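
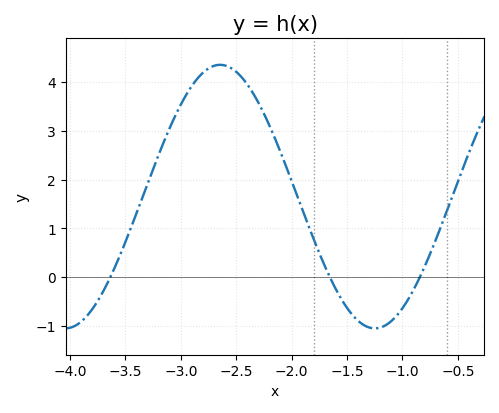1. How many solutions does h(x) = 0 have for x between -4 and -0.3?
3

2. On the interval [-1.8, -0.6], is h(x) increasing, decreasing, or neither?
neither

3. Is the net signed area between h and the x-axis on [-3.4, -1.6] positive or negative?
positive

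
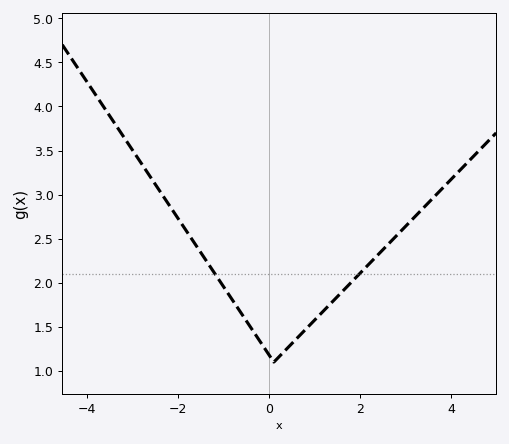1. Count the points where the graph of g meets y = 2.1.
2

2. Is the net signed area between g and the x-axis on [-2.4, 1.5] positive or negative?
positive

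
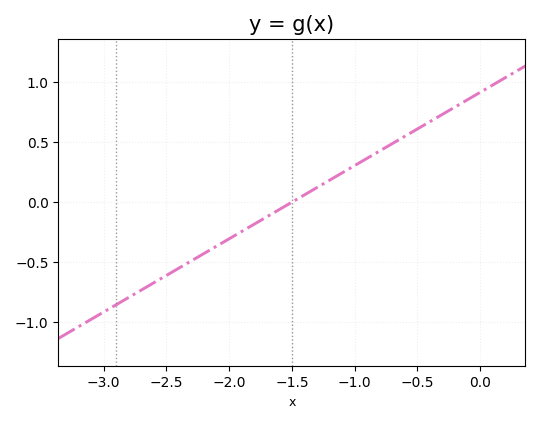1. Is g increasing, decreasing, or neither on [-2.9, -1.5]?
increasing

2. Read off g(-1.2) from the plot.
0.183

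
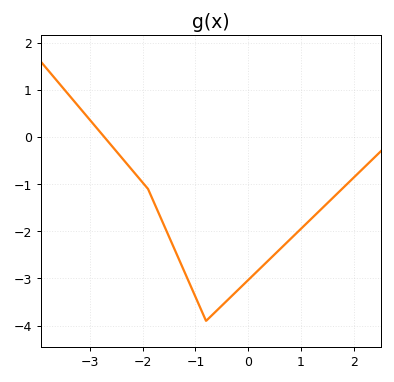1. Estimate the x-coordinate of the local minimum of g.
-0.8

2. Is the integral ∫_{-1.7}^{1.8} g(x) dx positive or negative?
negative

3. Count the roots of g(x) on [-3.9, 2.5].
1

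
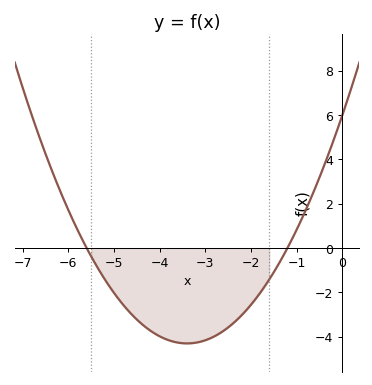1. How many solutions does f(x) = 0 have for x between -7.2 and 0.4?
2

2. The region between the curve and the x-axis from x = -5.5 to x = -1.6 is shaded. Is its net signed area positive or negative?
negative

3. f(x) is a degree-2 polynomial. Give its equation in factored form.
y = 0.89(x + 5.6)(x + 1.2)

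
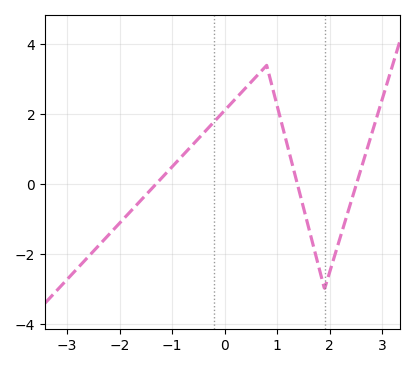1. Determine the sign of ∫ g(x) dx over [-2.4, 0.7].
positive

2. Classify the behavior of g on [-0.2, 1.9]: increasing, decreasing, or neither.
neither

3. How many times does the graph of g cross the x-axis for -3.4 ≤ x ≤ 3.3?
3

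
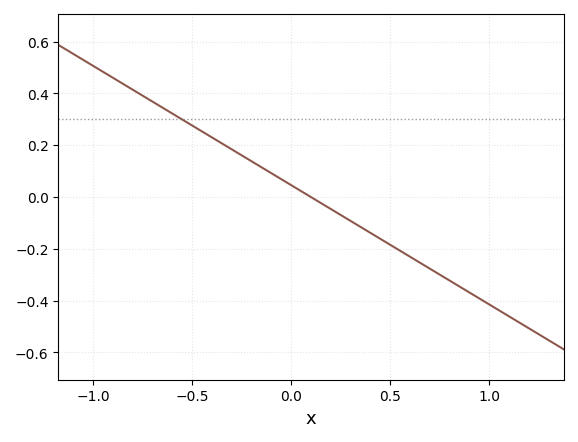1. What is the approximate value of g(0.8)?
-0.32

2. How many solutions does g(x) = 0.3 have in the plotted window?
1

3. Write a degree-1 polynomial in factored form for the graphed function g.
y = -0.46(x - 0.1)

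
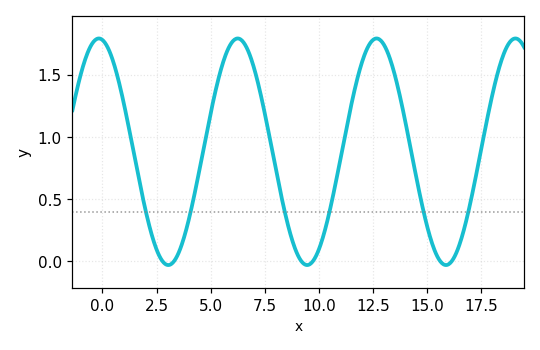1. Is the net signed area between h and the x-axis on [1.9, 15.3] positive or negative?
positive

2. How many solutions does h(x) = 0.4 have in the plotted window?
6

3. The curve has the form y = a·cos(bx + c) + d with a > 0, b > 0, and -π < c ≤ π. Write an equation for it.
y = 0.91cos(0.98x + 0.162) + 0.88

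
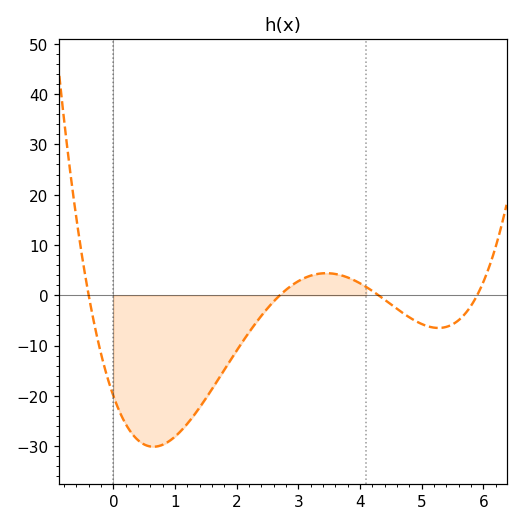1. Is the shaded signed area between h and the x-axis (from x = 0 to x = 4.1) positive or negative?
negative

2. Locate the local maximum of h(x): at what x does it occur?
3.45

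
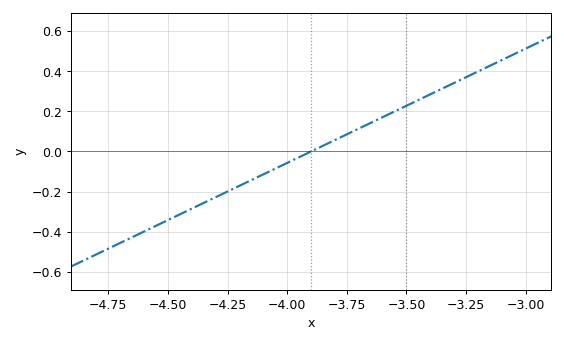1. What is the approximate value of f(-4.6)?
-0.4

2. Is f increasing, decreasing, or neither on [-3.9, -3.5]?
increasing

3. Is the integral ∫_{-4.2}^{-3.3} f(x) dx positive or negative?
positive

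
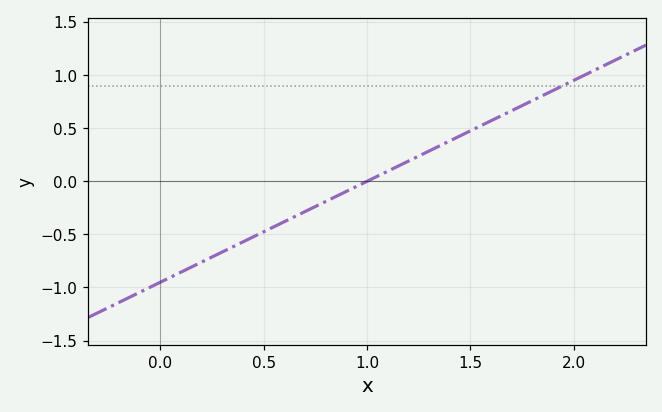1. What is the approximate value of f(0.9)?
-0.1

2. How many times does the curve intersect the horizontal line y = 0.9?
1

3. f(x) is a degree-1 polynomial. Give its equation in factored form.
y = 0.95(x - 1)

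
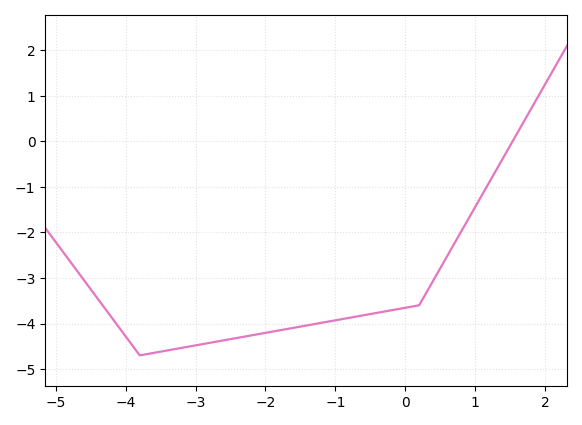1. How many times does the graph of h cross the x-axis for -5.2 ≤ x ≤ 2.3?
1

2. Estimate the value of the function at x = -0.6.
-3.82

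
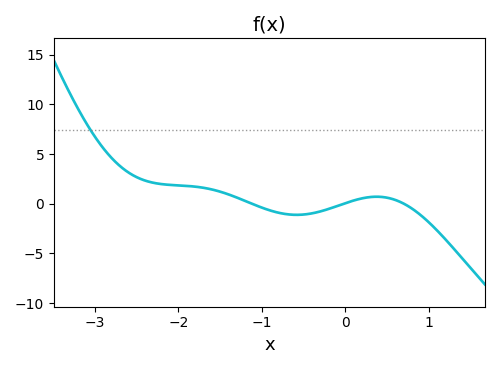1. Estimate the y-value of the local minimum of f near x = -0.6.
-1.12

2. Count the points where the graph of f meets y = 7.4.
1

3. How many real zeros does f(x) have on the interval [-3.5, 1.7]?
3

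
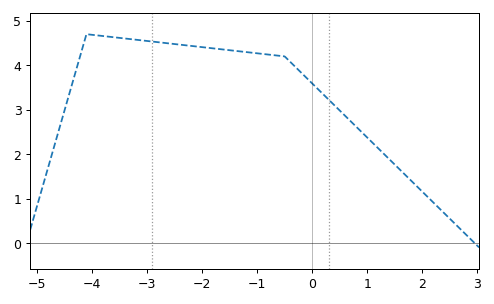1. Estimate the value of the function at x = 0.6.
2.9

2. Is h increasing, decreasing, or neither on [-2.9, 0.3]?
decreasing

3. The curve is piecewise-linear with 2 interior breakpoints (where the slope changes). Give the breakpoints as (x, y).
(-4.1, 4.7); (-0.5, 4.2)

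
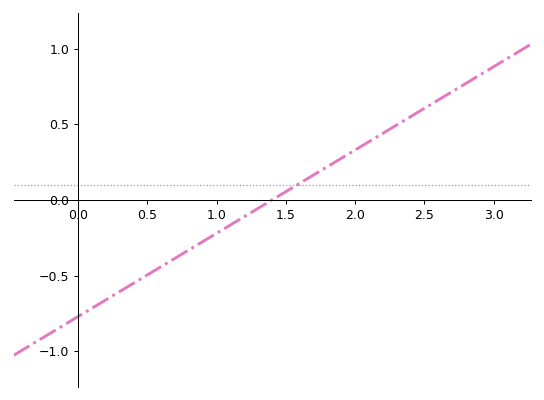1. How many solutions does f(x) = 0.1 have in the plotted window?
1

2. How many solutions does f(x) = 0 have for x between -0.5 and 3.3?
1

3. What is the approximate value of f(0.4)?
-0.55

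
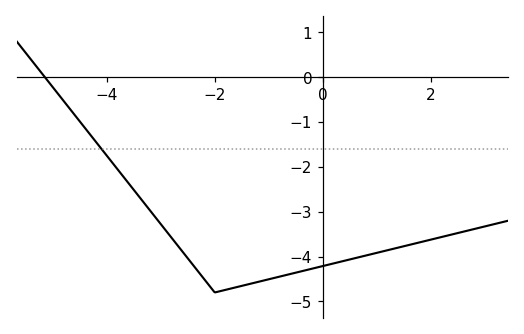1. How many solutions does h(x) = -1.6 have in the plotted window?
1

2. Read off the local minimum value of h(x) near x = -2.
-4.8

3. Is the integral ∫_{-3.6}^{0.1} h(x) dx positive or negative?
negative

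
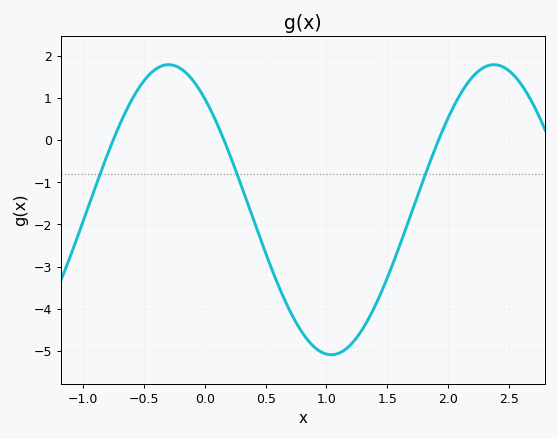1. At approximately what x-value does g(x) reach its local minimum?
1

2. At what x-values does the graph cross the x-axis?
-0.8, 0.2, 1.9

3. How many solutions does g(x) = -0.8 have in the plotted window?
3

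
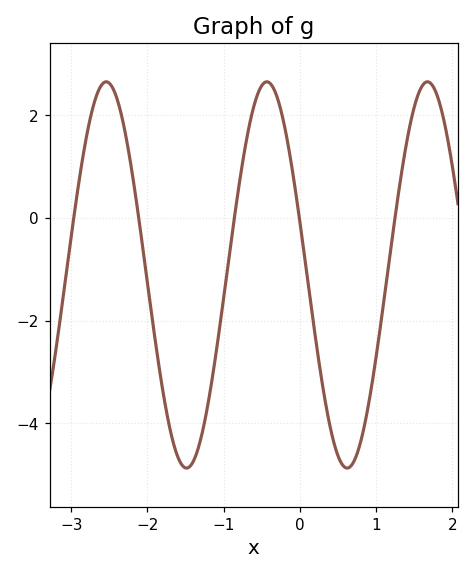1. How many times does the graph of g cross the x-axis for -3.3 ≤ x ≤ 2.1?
5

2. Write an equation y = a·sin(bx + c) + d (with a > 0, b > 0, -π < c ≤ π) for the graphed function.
y = 3.76sin(3x + 2.9) - 1.11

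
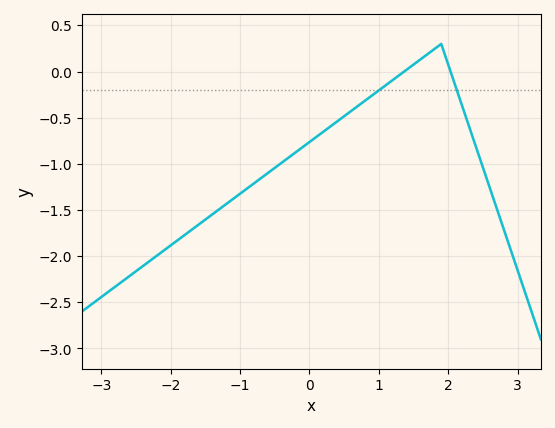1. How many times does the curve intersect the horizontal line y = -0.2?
2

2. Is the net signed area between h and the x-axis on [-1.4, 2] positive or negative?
negative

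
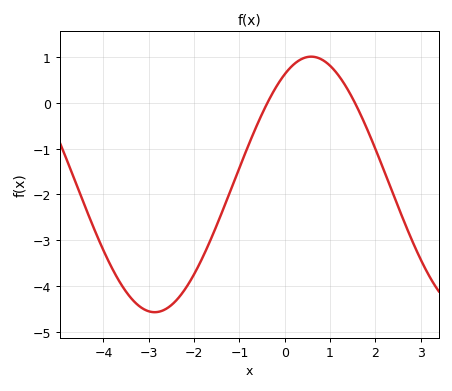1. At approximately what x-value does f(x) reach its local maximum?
0.6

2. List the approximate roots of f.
-0.4, 1.6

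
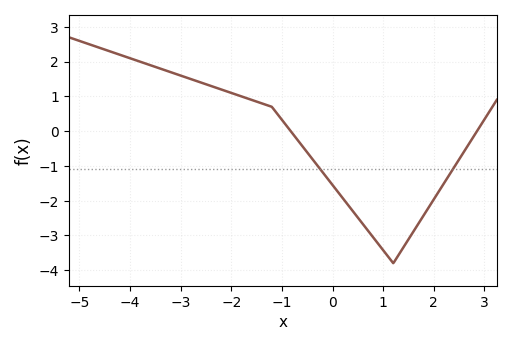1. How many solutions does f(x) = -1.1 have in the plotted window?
2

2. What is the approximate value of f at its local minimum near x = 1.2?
-3.8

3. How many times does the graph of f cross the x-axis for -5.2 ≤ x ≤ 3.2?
2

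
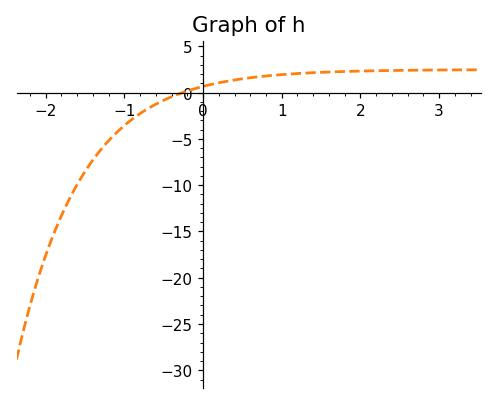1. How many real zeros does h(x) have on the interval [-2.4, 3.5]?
1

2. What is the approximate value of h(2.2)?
2.5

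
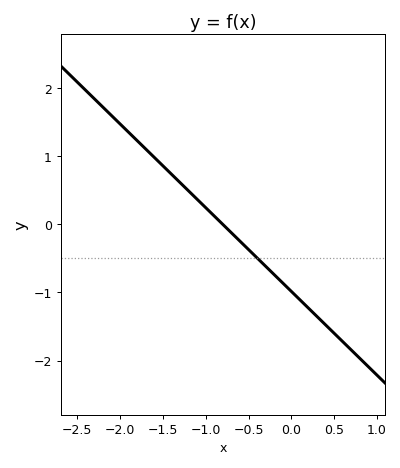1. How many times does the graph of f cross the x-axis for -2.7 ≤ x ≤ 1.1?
1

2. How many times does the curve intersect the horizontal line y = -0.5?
1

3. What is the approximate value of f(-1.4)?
0.7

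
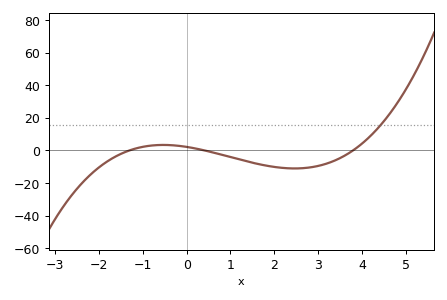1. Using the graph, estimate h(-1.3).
0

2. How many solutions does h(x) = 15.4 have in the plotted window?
1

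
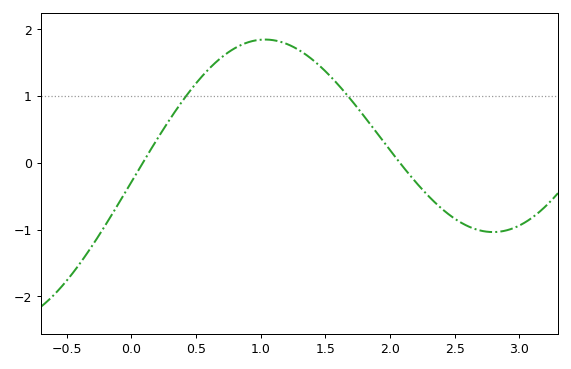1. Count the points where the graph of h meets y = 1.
2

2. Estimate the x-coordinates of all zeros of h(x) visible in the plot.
0.1, 2.1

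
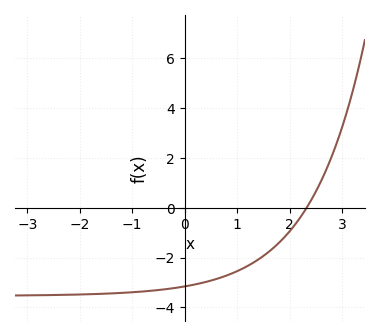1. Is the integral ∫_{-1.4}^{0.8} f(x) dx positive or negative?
negative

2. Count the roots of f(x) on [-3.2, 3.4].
1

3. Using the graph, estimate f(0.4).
-2.98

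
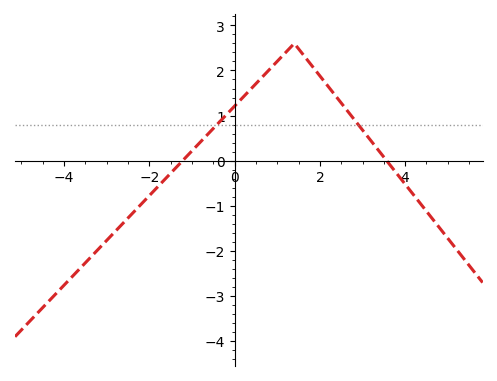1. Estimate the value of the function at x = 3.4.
0.2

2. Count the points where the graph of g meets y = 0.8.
2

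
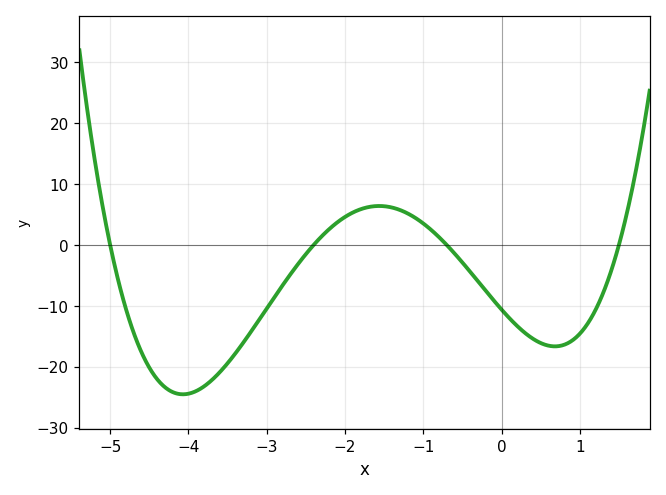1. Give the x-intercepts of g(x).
-5, -2.4, -0.7, 1.5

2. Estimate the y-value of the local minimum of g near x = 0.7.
-16.6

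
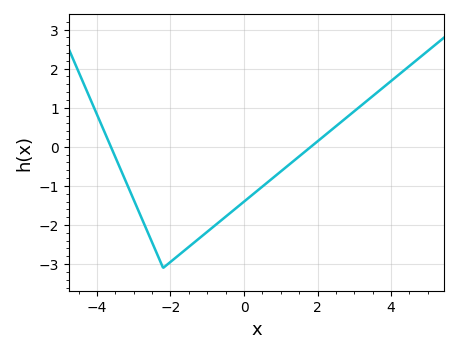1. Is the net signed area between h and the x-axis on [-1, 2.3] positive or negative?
negative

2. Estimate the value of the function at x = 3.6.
1.4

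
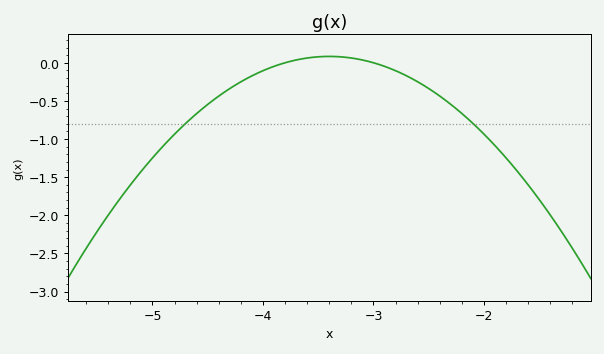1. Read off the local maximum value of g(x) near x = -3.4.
0.1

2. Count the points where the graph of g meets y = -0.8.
2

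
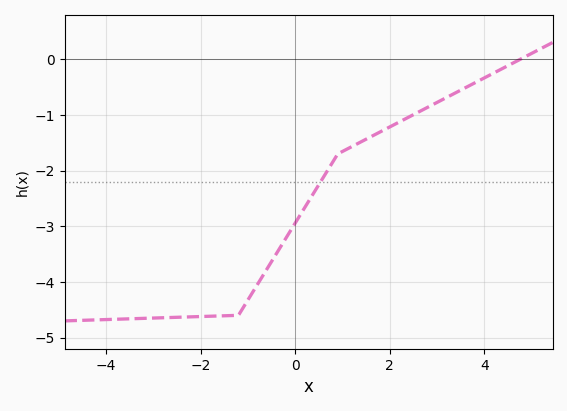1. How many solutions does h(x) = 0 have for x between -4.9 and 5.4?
1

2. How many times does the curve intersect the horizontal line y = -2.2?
1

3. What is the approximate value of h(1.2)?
-1.57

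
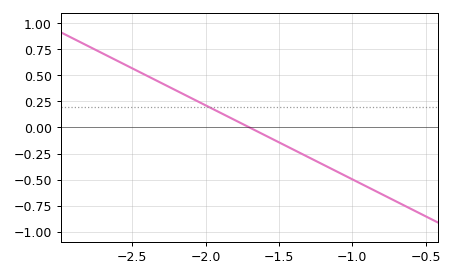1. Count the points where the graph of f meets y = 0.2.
1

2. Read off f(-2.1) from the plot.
0.3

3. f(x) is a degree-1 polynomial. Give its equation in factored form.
y = -0.71(x + 1.7)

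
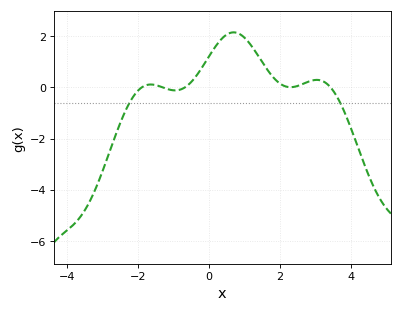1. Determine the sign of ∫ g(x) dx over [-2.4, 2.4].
positive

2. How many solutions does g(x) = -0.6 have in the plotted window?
2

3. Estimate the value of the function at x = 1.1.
1.8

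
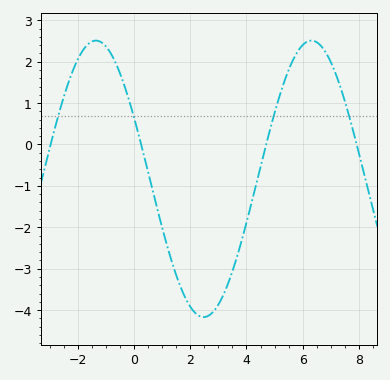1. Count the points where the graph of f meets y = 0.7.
4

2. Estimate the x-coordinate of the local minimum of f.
2.4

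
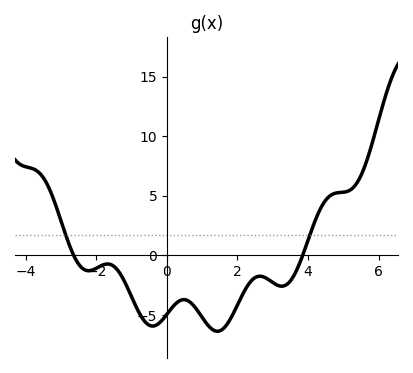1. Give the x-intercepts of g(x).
-2.65, 3.85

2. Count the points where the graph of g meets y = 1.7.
2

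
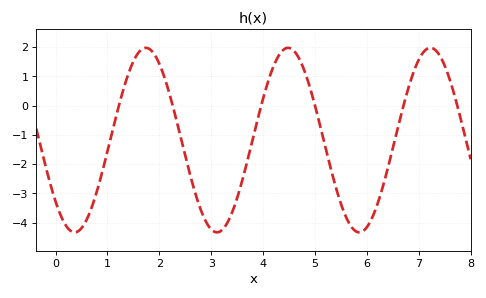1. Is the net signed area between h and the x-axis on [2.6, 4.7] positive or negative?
negative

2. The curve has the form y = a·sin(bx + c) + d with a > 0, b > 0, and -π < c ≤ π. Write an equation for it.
y = 3.15sin(2.29x - 2.41) - 1.18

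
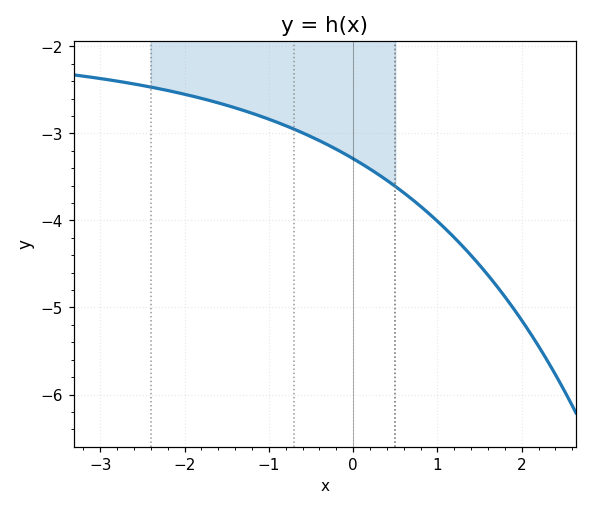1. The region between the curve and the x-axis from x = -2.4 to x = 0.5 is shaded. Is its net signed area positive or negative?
negative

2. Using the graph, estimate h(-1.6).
-2.6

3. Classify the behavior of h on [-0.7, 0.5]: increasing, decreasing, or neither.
decreasing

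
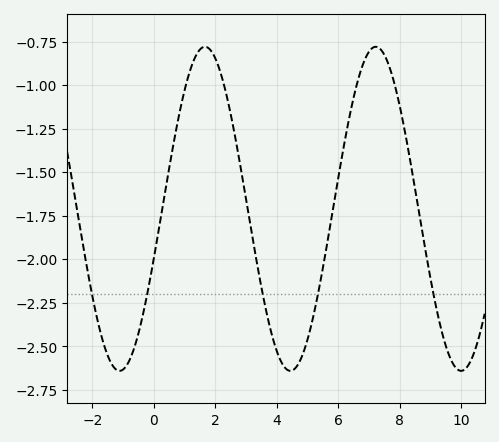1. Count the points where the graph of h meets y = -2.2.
5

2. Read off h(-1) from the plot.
-2.63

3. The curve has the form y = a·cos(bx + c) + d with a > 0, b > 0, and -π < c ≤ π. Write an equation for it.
y = 0.93cos(1.13x - 1.88) - 1.71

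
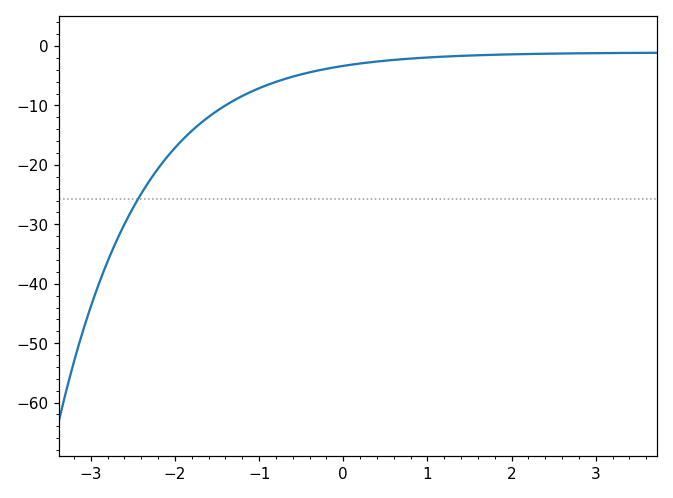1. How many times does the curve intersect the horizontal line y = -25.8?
1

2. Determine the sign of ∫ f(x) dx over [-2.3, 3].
negative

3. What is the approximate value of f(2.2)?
-1.34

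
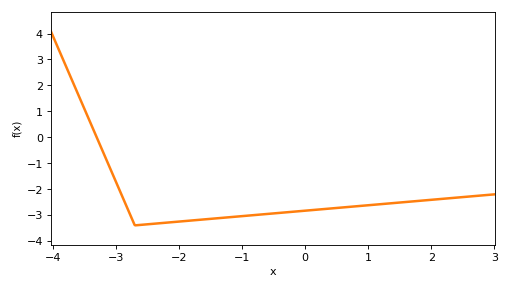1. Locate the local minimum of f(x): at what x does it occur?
-2.7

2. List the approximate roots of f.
-3.3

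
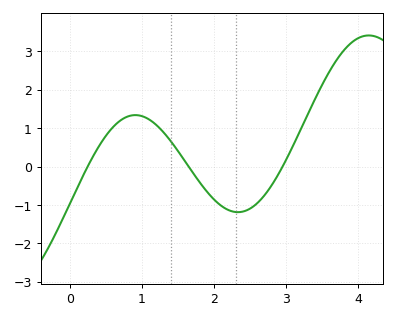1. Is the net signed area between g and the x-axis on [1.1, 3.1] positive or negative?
negative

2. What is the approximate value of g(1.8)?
-0.409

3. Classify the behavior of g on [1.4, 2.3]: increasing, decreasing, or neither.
decreasing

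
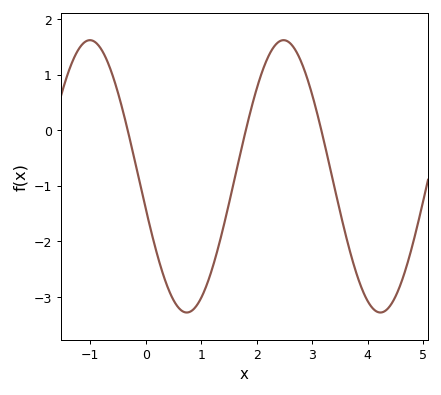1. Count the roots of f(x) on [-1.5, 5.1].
3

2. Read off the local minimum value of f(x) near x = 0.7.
-3.3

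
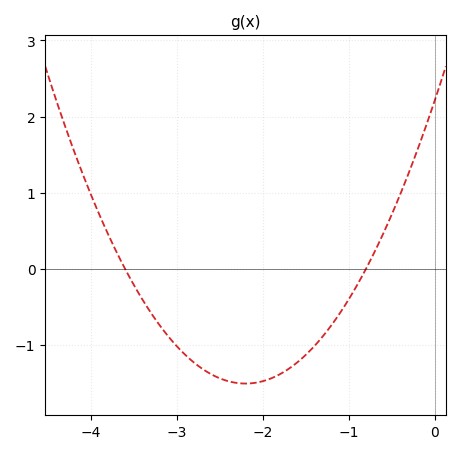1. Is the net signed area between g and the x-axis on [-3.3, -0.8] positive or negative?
negative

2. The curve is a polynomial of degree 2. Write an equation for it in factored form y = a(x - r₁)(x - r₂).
y = 0.77(x + 3.6)(x + 0.8)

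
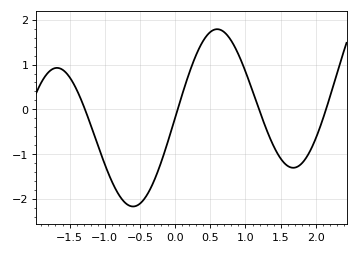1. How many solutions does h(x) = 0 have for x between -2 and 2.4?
4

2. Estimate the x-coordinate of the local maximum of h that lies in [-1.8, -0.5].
-1.7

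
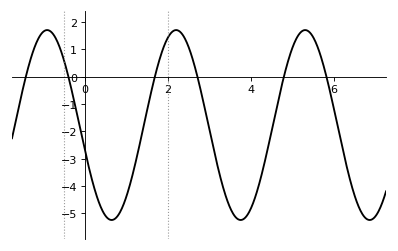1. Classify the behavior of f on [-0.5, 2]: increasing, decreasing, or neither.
neither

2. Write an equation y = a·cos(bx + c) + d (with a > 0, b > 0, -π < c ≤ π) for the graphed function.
y = 3.48cos(2x + 1.8) - 1.77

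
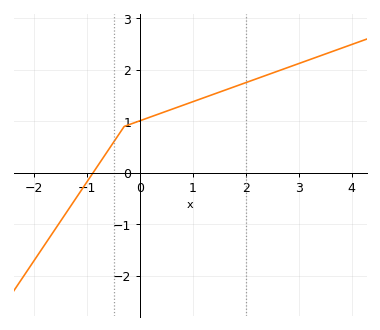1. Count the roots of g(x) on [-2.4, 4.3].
1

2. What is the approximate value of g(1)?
1.4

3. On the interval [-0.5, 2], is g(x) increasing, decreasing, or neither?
increasing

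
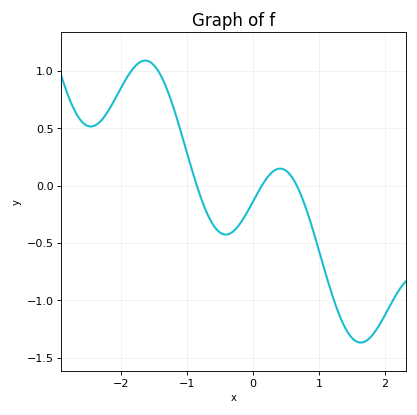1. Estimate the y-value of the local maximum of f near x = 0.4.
0.149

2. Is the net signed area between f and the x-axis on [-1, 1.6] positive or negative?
negative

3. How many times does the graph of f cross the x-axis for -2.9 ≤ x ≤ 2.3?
3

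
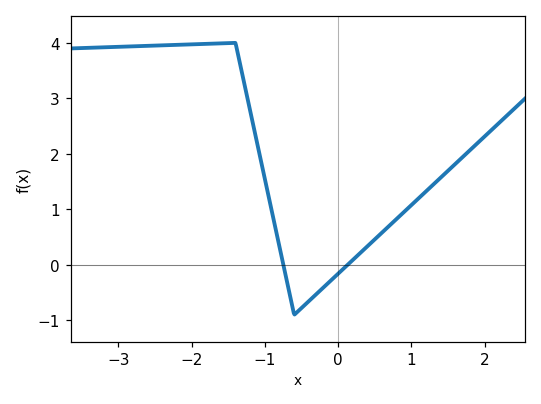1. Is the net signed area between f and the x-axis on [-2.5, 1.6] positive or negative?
positive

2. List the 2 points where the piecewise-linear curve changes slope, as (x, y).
(-1.4, 4); (-0.6, -0.9)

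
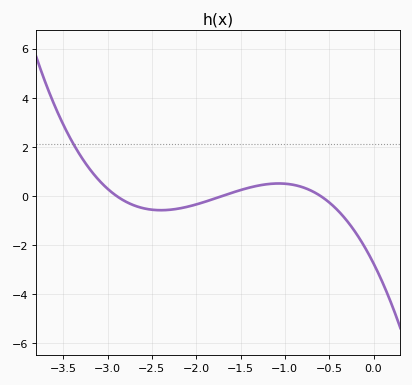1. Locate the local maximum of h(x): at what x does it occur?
-1.1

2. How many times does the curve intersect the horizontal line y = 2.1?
1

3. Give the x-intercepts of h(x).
-2.9, -1.7, -0.6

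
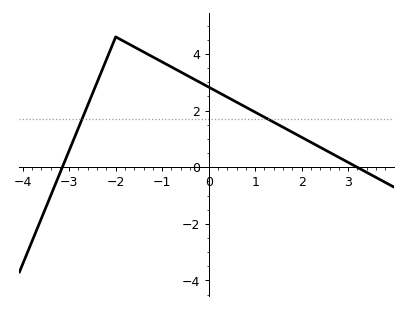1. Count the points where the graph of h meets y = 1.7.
2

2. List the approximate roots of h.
-3.15, 3.19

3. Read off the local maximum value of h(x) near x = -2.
4.6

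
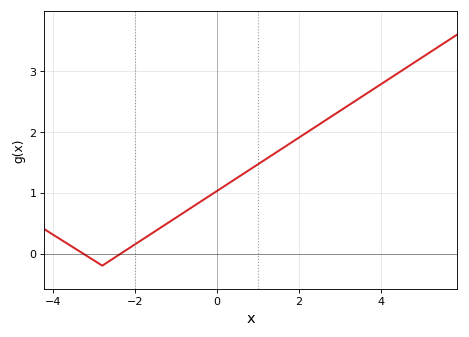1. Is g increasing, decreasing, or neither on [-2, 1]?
increasing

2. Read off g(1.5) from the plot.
1.69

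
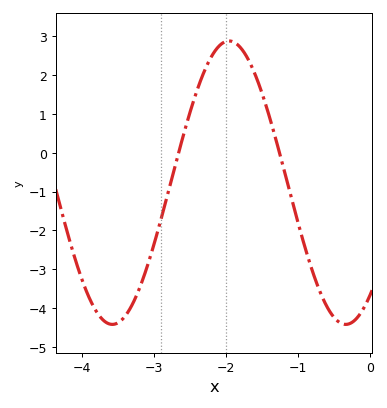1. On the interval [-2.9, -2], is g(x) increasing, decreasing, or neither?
increasing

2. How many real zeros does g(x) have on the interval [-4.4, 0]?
2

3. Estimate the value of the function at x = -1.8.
2.71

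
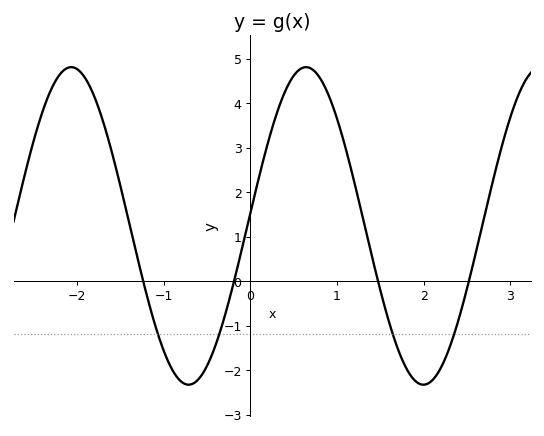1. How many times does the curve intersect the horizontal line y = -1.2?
4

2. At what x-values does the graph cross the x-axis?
-1.24, -0.188, 1.47, 2.52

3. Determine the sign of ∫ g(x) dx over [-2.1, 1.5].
positive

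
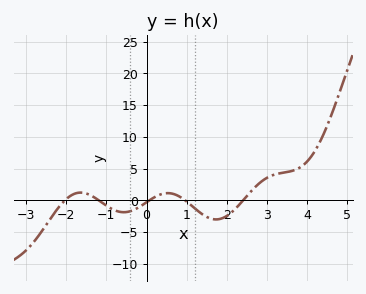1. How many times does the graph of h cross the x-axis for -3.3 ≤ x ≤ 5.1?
5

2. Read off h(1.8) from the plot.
-3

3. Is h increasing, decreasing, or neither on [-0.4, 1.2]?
neither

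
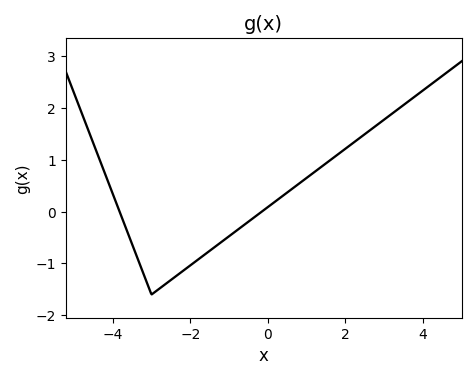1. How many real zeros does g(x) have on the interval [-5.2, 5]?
2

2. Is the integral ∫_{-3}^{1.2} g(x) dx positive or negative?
negative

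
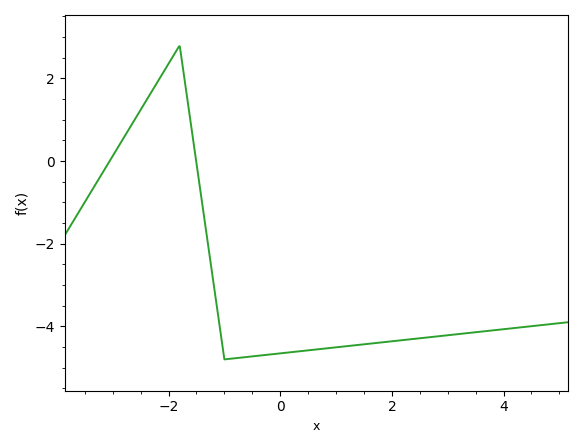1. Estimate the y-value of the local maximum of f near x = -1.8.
2.8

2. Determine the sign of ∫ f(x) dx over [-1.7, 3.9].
negative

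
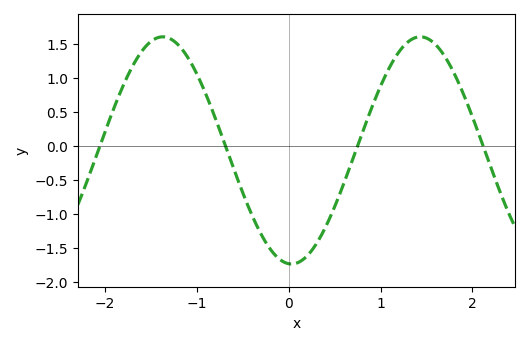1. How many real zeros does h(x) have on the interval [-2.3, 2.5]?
4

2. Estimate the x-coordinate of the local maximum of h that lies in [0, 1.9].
1.43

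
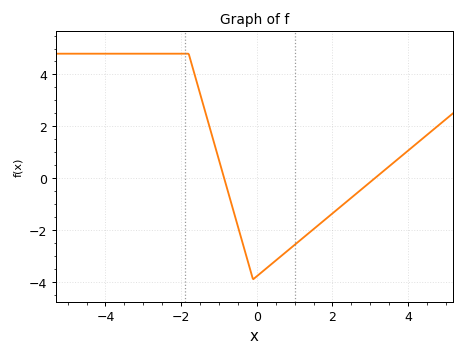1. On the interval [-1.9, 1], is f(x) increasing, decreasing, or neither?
neither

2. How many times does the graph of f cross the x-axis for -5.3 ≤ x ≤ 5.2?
2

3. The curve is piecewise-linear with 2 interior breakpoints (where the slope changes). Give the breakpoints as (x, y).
(-1.8, 4.8); (-0.1, -3.9)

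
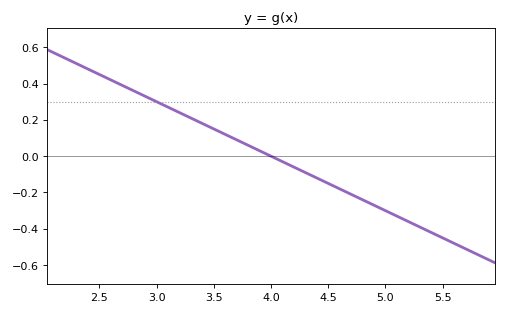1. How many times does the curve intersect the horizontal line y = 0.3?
1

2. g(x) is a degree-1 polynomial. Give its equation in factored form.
y = -0.3(x - 4)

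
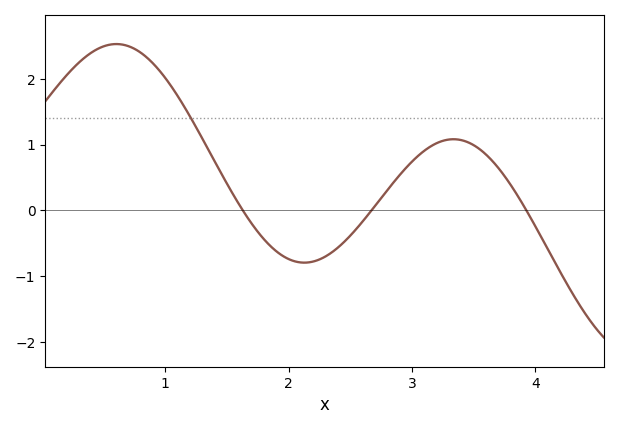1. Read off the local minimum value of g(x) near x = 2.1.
-0.8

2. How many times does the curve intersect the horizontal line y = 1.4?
1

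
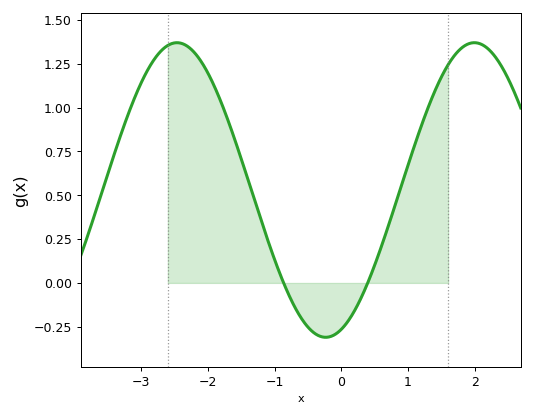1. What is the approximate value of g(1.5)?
1.18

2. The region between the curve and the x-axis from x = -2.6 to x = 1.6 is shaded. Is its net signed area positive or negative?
positive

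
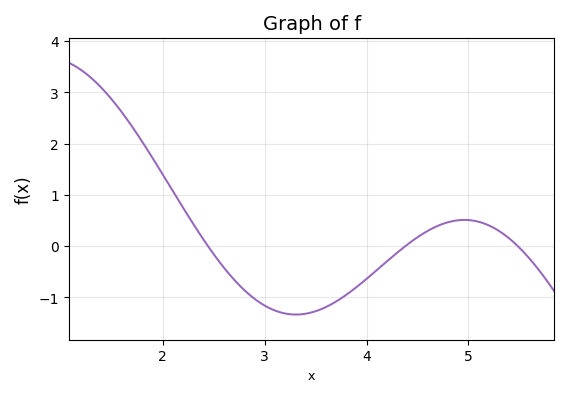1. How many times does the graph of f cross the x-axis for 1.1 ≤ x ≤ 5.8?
3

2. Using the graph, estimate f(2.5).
-0.156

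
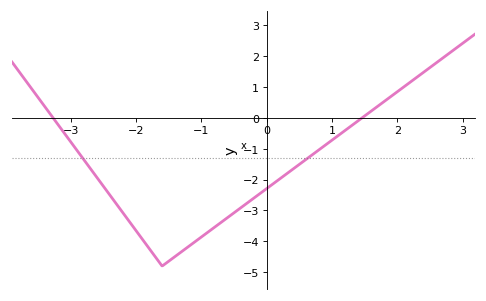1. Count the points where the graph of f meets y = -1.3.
2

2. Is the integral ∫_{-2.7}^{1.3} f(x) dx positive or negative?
negative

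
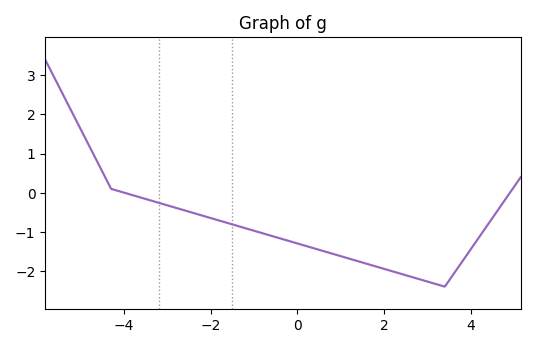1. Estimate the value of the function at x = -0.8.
-1.04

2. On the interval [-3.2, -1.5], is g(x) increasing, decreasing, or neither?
decreasing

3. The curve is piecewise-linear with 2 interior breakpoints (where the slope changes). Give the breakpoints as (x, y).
(-4.3, 0.1); (3.4, -2.4)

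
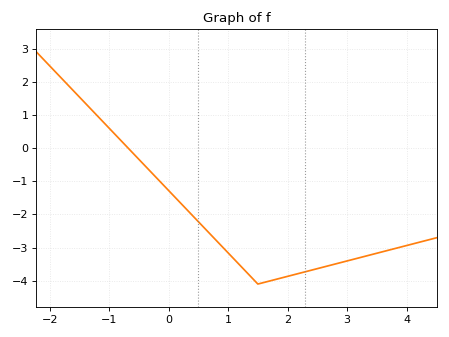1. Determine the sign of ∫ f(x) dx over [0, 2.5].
negative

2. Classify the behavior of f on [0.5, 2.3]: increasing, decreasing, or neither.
neither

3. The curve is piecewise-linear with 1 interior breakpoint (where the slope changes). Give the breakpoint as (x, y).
(1.5, -4.1)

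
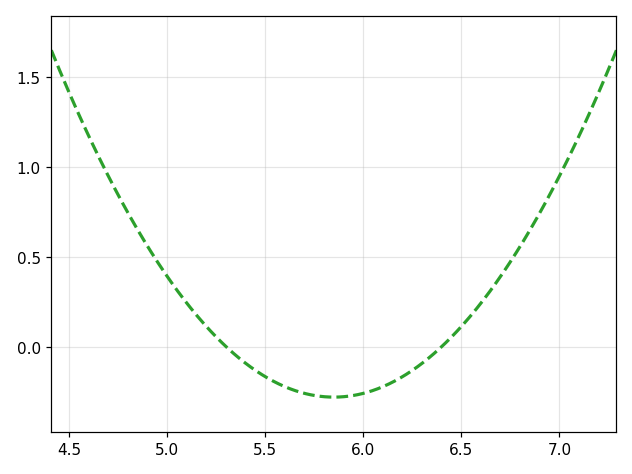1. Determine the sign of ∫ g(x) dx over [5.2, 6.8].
negative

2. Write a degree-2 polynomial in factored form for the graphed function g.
y = 0.93(x - 5.3)(x - 6.4)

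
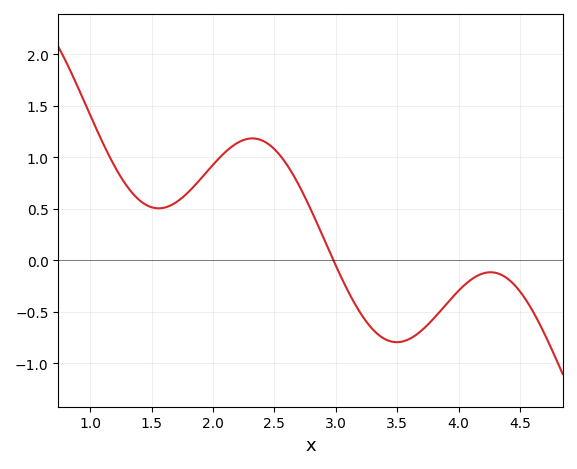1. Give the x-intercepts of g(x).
3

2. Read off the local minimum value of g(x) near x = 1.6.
0.5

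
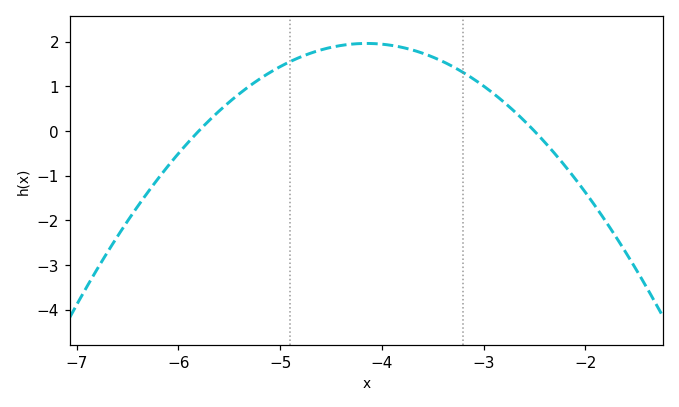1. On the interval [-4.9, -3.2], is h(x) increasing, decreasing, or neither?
neither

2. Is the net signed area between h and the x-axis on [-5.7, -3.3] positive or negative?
positive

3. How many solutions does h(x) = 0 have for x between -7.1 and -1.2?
2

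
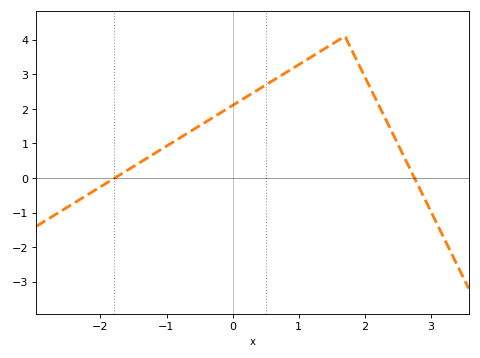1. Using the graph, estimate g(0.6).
2.8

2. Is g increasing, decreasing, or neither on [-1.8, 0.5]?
increasing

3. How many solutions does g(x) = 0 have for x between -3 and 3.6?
2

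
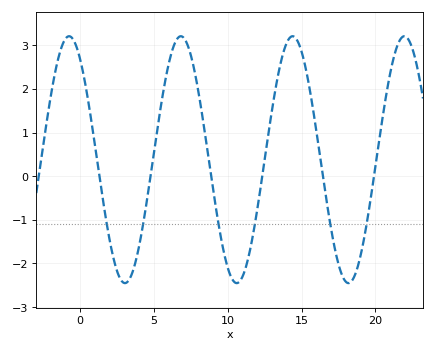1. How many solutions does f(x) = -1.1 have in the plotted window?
6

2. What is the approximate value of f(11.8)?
-1.18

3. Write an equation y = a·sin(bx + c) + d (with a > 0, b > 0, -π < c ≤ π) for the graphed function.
y = 2.83sin(0.83x + 2.19) + 0.38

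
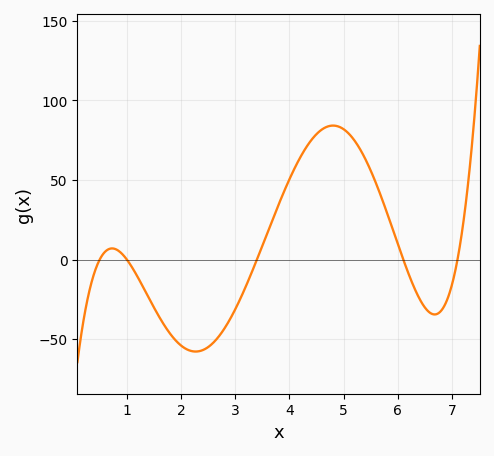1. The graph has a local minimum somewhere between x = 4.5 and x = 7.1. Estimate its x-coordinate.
6.7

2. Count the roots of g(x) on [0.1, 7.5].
5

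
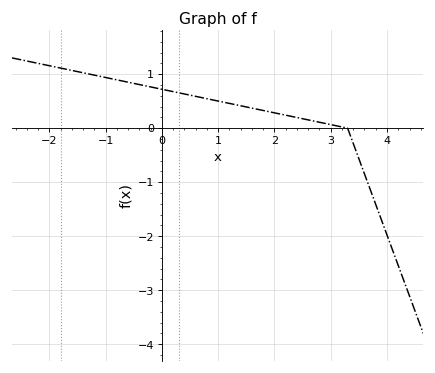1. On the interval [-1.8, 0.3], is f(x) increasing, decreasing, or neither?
decreasing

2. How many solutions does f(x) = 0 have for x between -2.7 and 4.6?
1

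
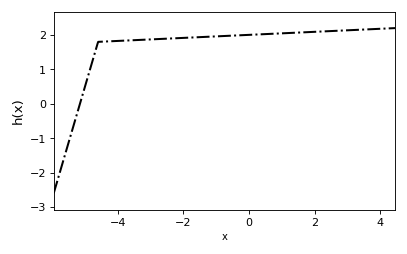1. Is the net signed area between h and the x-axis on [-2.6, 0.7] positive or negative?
positive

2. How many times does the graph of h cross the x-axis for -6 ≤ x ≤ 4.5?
1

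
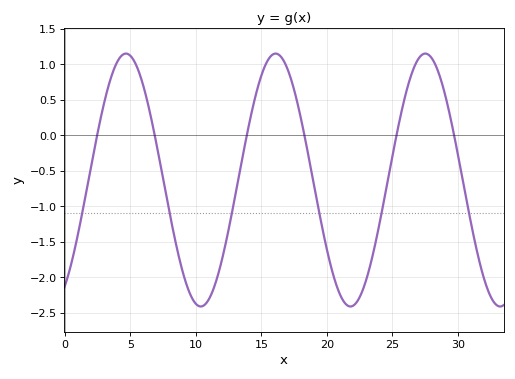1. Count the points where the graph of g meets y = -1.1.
6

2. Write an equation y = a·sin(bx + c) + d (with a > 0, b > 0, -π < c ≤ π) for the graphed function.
y = 1.78sin(0.55x - 0.99) - 0.63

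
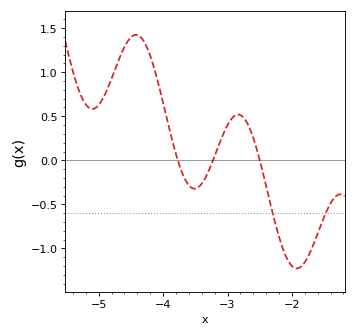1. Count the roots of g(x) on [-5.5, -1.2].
3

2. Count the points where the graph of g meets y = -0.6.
2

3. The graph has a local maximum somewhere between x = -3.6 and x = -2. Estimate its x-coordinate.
-2.84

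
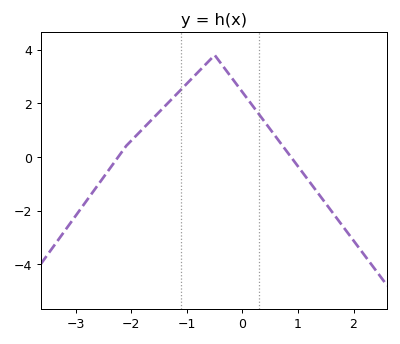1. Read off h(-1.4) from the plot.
1.89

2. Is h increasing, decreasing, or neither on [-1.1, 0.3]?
neither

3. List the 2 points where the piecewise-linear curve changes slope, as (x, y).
(-2.1, 0.4); (-0.5, 3.8)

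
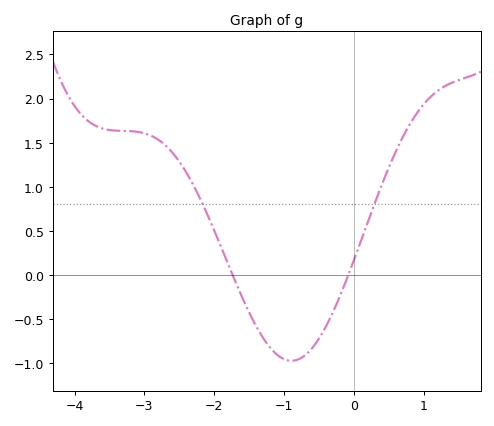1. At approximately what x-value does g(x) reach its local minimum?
-0.9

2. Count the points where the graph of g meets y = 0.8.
2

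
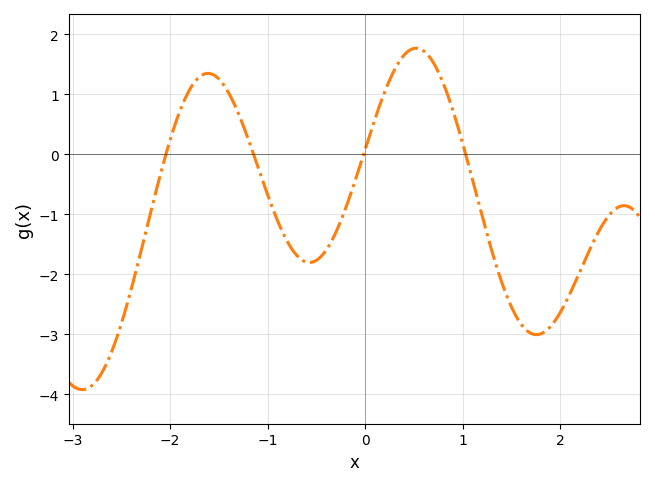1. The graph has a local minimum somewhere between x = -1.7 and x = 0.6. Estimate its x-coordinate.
-0.6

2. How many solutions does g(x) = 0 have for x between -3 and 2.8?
4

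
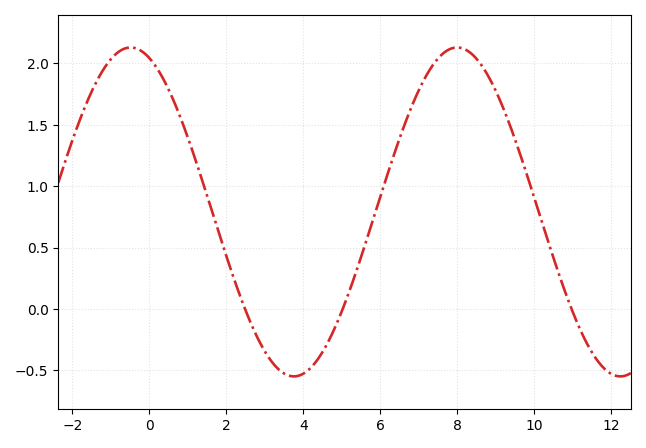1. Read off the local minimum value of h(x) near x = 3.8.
-0.55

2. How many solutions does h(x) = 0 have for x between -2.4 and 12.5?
3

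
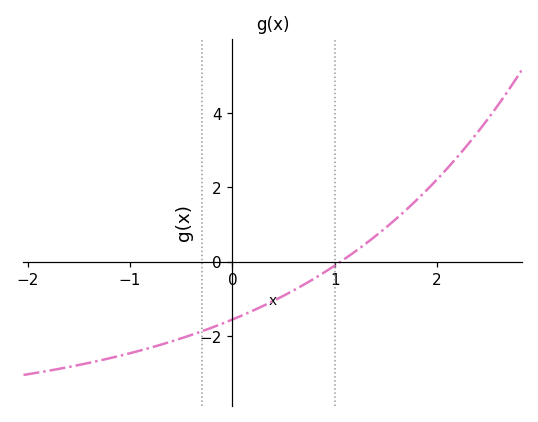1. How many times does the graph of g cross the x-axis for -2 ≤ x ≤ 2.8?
1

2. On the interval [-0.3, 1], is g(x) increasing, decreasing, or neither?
increasing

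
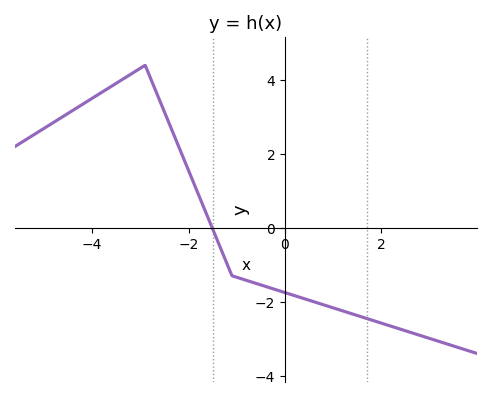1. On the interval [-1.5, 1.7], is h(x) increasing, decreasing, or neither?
decreasing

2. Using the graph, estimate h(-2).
1.55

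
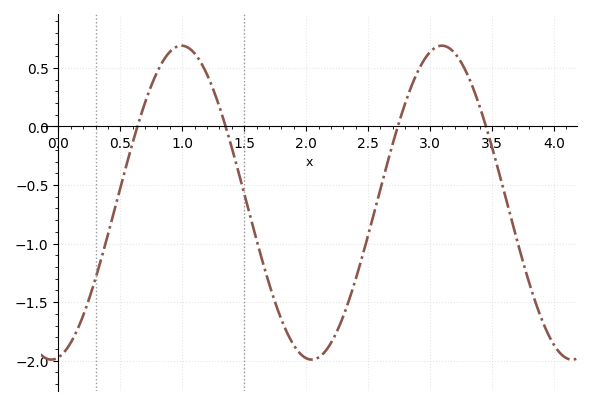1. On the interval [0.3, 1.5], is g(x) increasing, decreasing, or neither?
neither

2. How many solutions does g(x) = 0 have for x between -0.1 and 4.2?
4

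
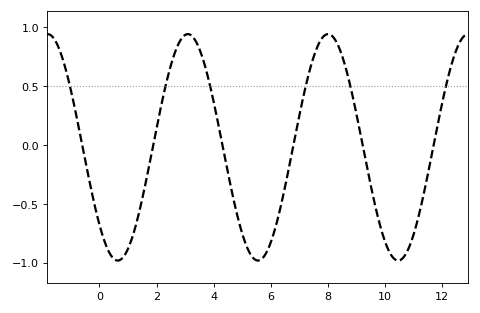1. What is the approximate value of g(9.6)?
-0.45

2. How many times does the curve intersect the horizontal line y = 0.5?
6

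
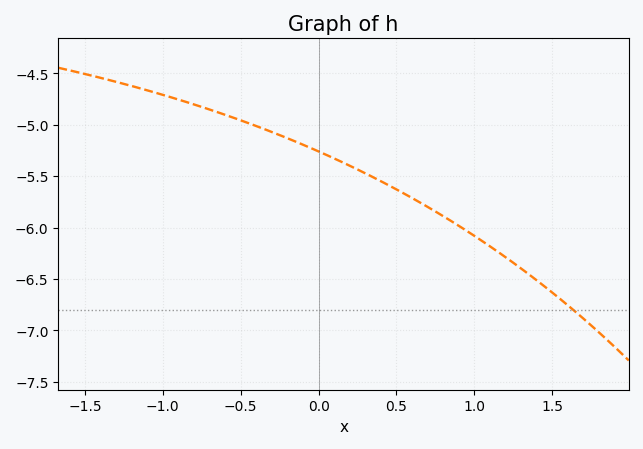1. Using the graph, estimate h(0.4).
-5.55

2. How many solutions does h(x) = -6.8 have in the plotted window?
1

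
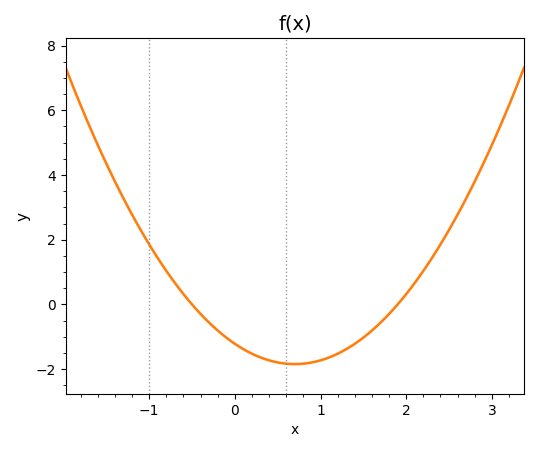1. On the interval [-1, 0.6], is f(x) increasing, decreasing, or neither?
decreasing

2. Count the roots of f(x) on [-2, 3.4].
2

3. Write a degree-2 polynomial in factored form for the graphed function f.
y = 1.28(x + 0.5)(x - 1.9)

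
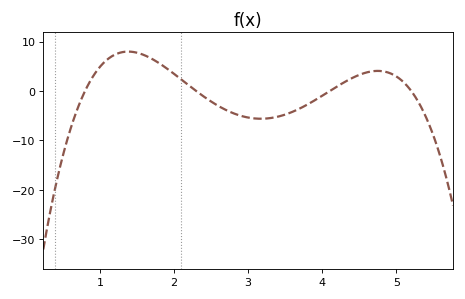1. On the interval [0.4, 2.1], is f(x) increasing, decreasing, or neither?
neither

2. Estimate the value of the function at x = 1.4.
8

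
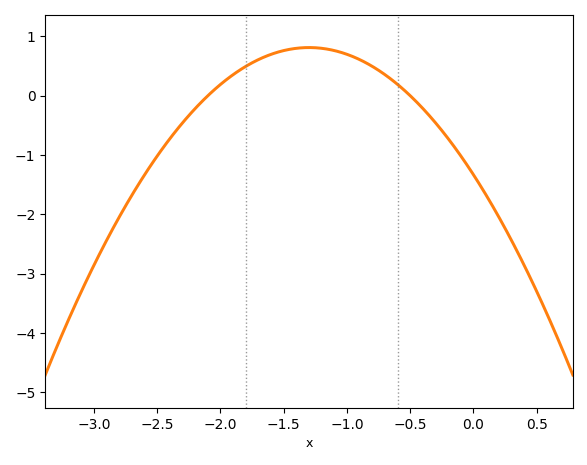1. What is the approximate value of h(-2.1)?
0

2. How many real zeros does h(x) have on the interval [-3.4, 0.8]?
2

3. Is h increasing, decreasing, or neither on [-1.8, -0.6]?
neither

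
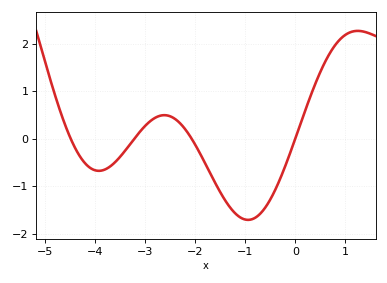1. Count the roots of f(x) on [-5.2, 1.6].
4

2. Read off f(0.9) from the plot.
2.09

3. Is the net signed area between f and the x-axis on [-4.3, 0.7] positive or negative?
negative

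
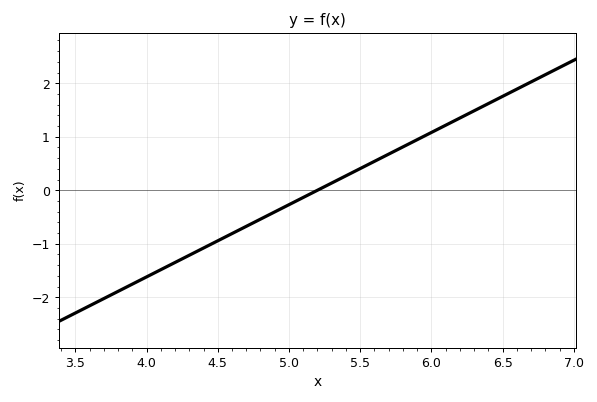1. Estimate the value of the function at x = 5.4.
0.3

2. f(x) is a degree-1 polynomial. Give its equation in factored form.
y = 1.35(x - 5.2)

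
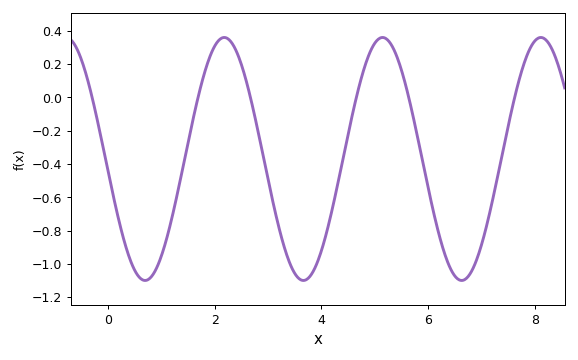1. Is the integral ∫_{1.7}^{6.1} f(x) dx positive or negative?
negative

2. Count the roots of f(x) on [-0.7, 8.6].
6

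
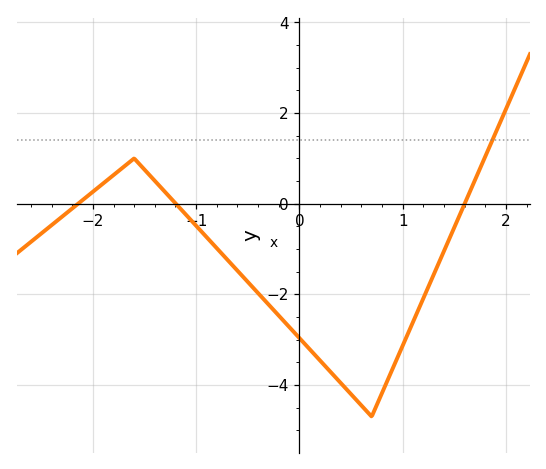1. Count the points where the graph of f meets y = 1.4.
1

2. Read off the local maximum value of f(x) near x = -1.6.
0.998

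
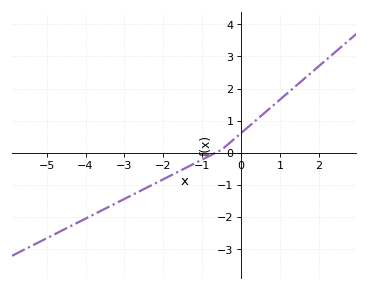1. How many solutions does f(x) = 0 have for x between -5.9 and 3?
1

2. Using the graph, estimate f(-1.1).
-0.3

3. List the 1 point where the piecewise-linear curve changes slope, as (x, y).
(-0.5, 0.1)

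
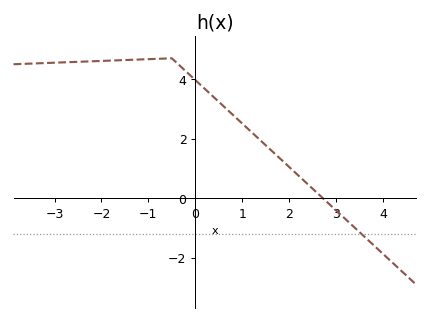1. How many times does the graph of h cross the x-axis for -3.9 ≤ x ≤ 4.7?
1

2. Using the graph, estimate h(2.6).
0.182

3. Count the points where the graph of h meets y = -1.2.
1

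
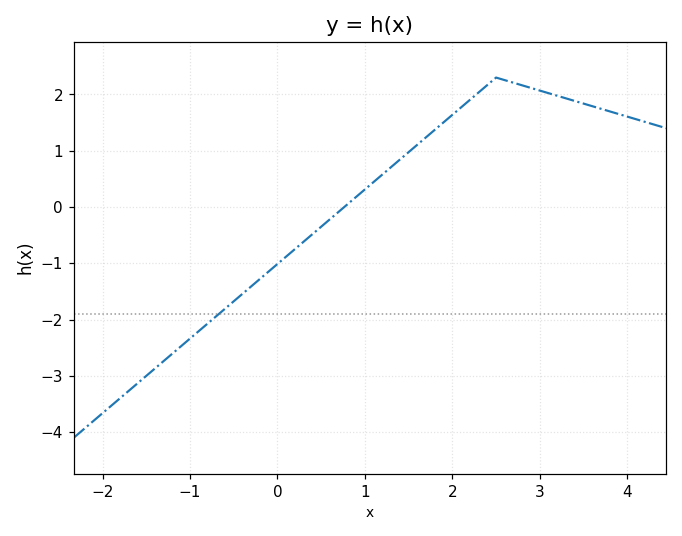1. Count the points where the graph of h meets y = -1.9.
1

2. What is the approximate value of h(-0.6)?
-1.81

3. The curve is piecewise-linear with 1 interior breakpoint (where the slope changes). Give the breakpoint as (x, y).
(2.5, 2.3)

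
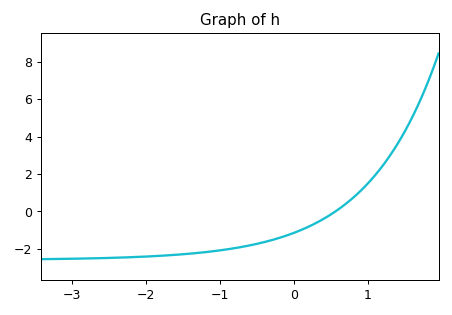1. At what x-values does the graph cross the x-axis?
0.561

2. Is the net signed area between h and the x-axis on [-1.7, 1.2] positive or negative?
negative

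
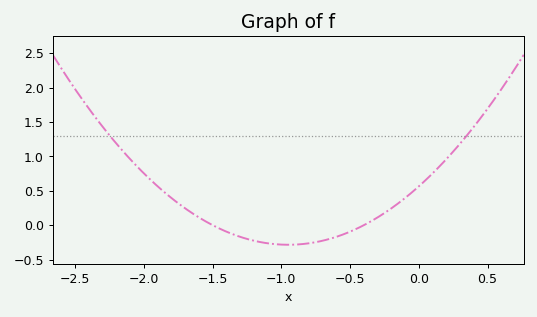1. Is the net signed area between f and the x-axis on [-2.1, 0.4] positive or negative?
positive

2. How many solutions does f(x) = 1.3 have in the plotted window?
2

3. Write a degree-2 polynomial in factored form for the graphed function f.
y = 0.94(x + 1.5)(x + 0.4)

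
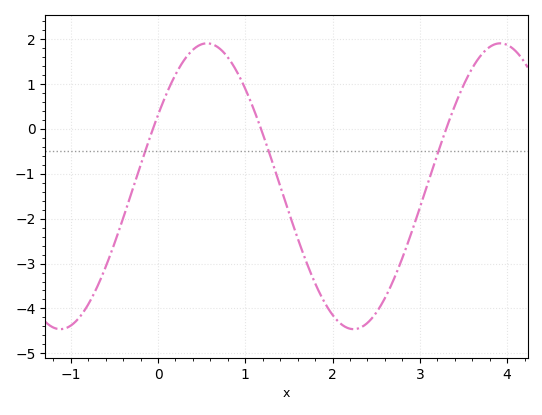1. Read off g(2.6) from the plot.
-3.77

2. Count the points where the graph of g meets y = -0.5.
3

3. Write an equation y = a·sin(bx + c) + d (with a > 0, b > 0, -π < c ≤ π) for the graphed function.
y = 3.18sin(1.87x + 0.522) - 1.28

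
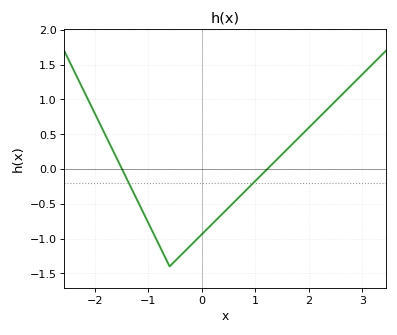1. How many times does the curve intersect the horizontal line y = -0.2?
2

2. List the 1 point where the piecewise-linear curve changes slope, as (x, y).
(-0.6, -1.4)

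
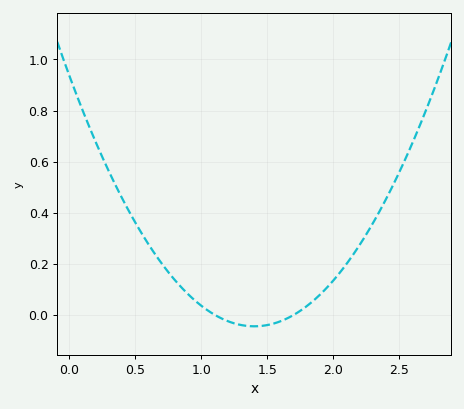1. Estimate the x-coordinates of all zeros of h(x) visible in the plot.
1.1, 1.7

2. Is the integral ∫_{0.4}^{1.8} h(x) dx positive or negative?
positive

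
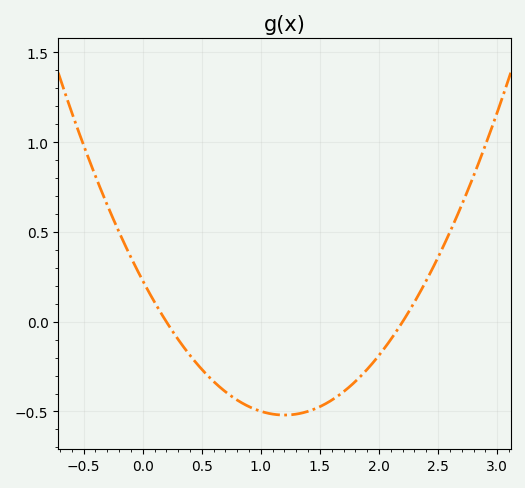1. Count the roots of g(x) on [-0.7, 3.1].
2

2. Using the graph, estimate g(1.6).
-0.437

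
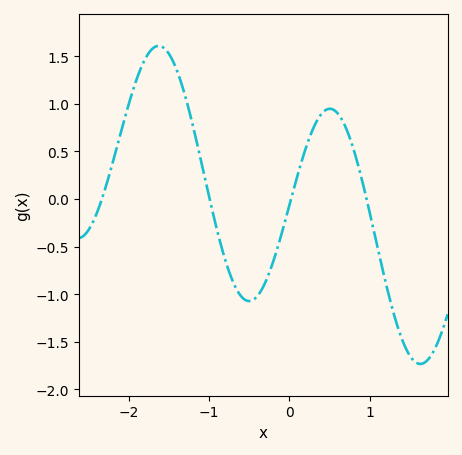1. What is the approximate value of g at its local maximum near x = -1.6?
1.61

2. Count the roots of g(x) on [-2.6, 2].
4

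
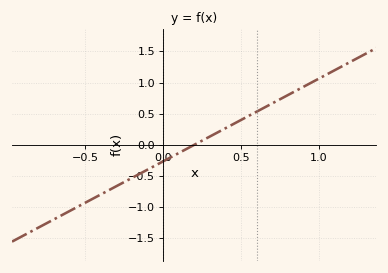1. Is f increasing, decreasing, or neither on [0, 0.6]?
increasing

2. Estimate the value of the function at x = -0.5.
-0.931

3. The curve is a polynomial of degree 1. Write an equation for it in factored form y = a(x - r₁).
y = 1.33(x - 0.2)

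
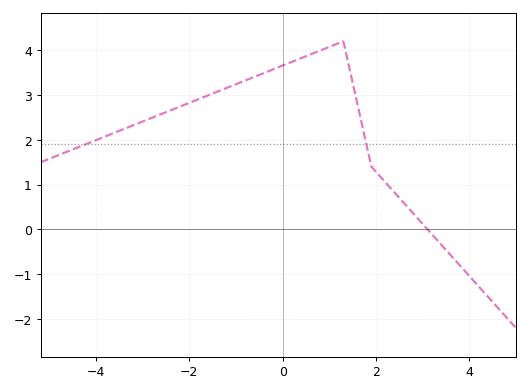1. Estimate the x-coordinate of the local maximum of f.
1.3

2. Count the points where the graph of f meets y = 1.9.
2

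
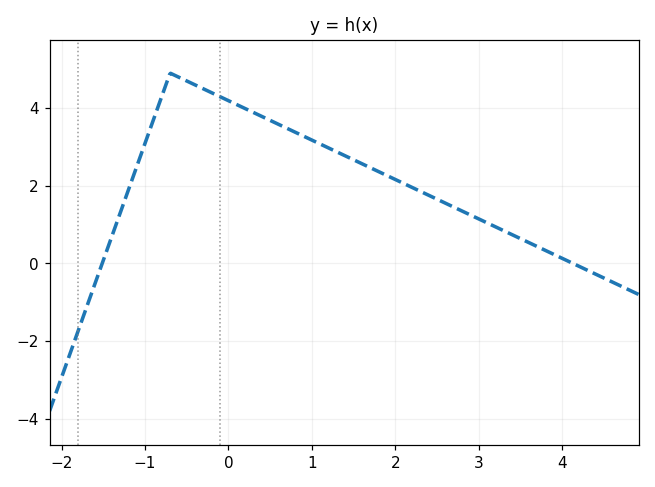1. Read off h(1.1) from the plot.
3.07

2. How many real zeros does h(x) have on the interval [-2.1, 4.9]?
2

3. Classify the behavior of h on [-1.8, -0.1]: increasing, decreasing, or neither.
neither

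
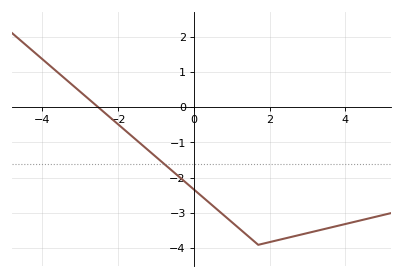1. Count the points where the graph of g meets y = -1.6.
1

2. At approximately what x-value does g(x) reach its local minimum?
1.7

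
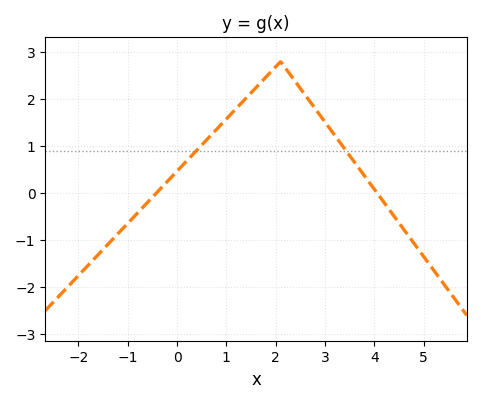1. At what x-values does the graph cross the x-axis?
-0.421, 4.06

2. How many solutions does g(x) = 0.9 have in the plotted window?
2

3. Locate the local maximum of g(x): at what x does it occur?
2.1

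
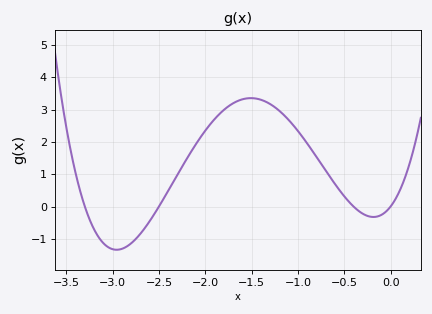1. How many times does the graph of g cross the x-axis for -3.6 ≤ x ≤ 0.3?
4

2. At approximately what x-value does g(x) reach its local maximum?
-1.51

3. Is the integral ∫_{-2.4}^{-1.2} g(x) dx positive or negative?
positive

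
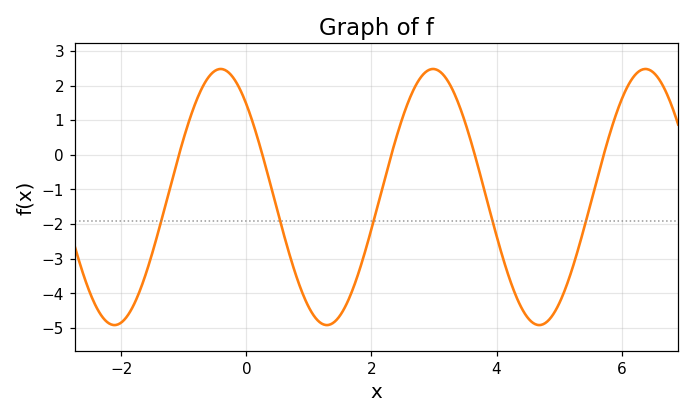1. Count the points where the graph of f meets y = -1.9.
5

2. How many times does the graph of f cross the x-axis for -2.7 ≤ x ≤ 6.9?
5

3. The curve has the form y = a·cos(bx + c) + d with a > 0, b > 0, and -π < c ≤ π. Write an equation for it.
y = 3.7cos(1.85x + 0.762) - 1.22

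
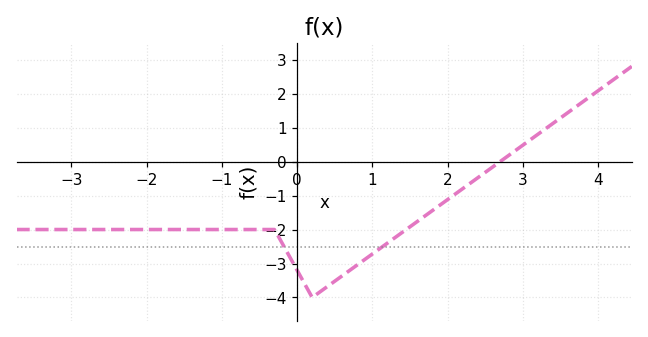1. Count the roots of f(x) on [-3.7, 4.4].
1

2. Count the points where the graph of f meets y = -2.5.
2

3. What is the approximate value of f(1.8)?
-1.4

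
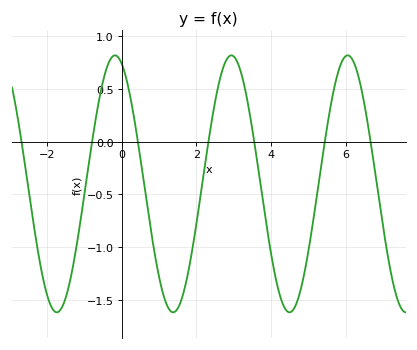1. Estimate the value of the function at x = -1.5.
-1.5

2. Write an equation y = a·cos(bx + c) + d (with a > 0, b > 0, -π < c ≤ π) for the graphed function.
y = 1.22cos(2x + 0.36) - 0.4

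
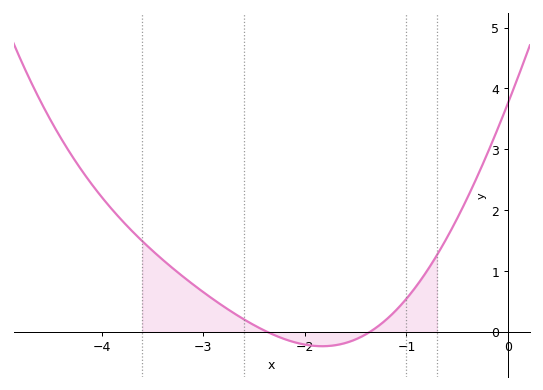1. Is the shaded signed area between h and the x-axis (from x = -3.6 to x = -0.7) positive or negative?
positive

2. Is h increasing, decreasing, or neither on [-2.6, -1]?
neither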